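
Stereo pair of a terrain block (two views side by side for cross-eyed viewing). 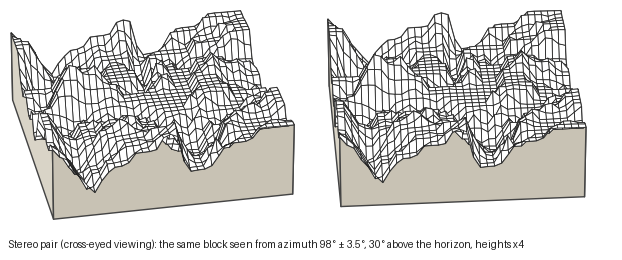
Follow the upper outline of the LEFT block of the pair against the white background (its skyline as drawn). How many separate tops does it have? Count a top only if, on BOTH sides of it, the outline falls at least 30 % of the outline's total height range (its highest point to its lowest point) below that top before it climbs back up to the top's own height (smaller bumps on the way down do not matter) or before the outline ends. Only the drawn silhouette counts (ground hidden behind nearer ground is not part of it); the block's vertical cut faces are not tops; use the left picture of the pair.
2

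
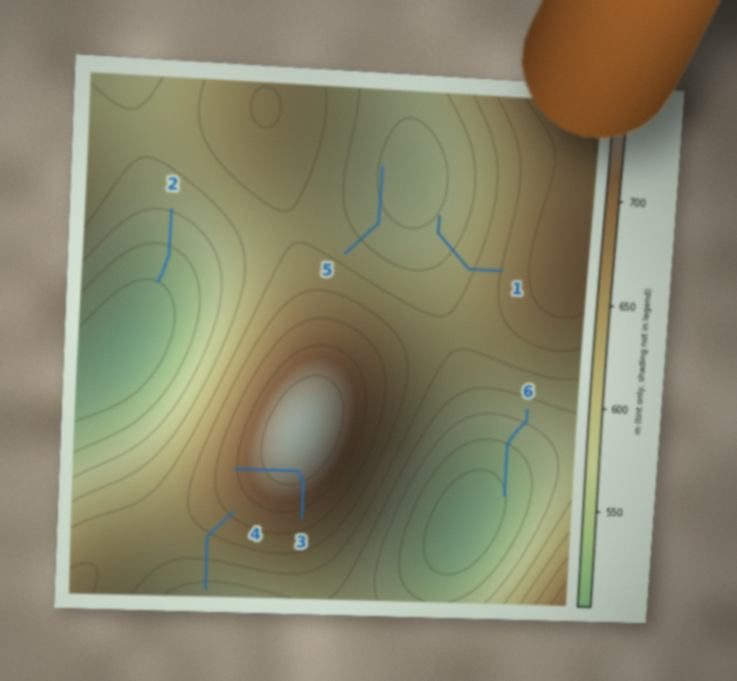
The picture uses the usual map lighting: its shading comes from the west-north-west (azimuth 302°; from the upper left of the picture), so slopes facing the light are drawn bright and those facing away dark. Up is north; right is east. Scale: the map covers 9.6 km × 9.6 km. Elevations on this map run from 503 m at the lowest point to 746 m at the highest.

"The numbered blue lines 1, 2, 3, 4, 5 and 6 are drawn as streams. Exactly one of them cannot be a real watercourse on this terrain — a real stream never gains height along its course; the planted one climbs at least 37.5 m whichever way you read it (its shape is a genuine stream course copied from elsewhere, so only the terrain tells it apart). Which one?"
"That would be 3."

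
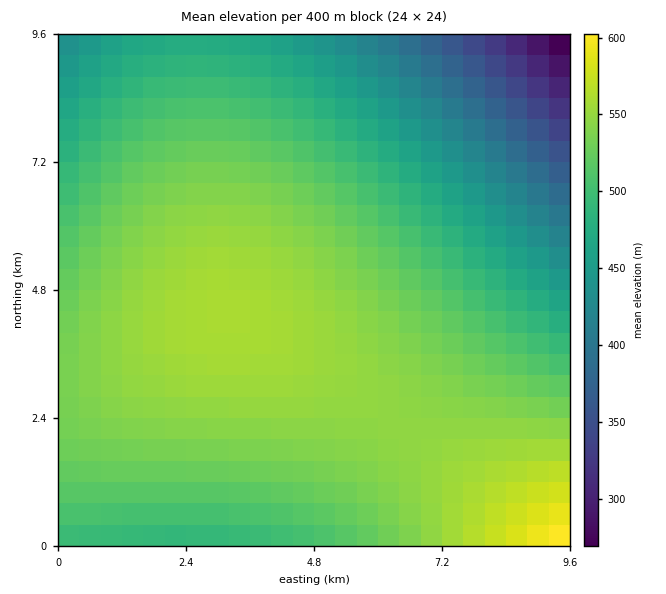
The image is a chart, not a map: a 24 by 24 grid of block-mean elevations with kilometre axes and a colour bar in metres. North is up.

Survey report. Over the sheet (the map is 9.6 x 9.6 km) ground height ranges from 250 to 610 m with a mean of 510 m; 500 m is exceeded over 62.8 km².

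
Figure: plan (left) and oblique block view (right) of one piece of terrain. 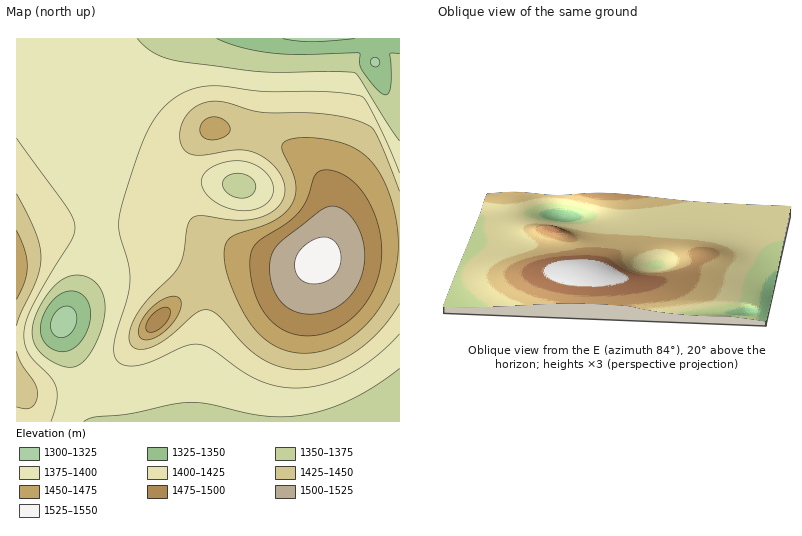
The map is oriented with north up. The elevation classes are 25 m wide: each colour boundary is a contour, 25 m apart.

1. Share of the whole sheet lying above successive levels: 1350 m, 96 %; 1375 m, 87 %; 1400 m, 53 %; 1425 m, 33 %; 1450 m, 19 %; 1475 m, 11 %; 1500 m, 5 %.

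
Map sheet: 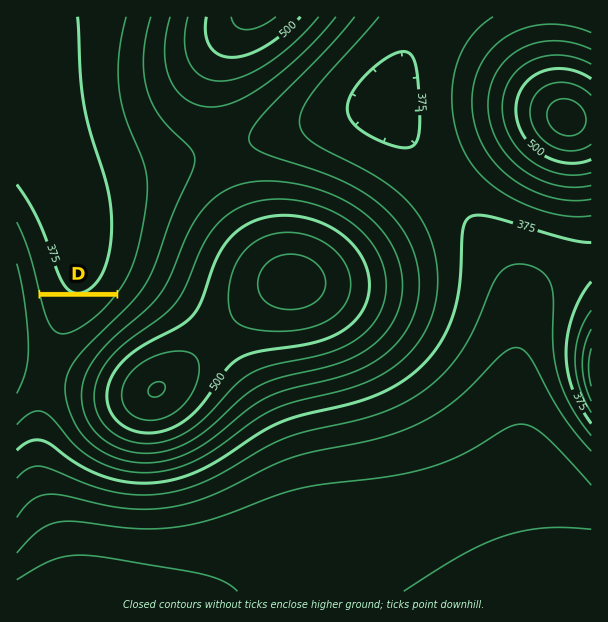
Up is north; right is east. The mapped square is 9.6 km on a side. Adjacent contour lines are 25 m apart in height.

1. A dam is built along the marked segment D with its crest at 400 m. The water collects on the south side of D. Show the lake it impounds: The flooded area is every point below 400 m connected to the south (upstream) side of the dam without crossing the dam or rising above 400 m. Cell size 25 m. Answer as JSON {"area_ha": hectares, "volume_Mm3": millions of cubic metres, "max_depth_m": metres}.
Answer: {"area_ha": 50.2, "volume_Mm3": 4.81, "max_depth_m": 23}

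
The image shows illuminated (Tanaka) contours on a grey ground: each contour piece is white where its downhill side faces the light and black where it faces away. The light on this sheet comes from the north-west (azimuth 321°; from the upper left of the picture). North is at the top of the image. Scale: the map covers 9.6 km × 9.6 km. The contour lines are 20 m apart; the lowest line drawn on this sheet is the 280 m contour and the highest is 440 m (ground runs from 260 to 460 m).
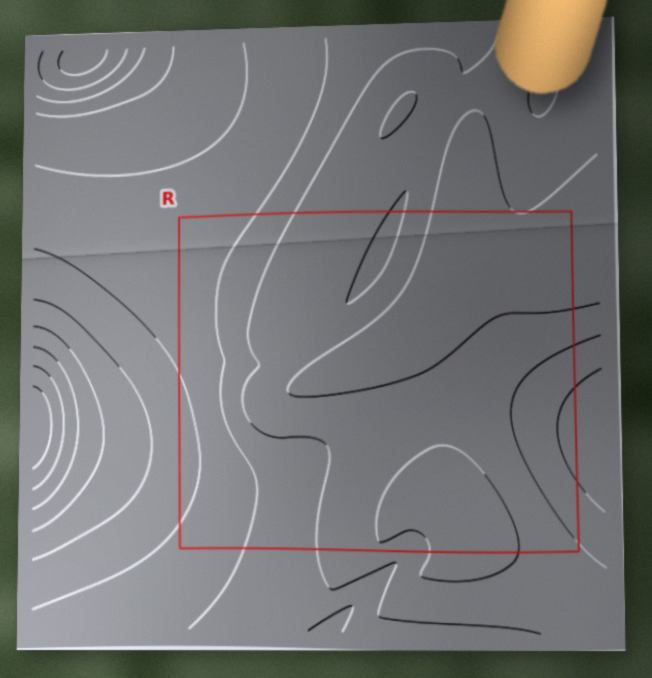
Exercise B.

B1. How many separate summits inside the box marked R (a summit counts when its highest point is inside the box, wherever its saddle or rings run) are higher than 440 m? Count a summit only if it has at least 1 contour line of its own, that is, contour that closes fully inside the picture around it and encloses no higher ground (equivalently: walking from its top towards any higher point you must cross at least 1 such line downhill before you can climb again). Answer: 1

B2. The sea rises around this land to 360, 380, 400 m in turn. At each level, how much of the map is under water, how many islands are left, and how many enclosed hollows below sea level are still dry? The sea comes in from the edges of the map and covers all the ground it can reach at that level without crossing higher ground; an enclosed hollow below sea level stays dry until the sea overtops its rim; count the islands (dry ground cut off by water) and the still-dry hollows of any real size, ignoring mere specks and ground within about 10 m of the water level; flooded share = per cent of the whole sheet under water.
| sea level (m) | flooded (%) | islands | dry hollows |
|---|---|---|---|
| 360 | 9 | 0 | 0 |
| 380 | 21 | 0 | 0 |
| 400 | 40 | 0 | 0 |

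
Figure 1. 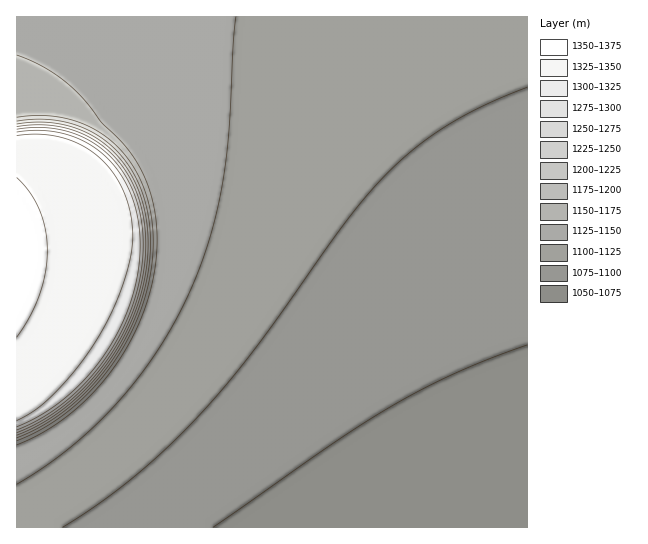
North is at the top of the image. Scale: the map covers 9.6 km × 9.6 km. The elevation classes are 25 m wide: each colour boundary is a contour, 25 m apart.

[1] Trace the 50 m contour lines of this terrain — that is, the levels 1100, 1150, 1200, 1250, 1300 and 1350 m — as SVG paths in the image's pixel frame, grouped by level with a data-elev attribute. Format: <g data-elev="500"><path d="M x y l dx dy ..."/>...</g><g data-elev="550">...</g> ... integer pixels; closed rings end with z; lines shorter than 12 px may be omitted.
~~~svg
<g data-elev="1100"><path d="M62 527l37-24 36-27 35-31 33-34 27-30 27-35 96-133 21-26 21-22 28-23 30-20 34-18 40-17"/></g><g data-elev="1150"><path d="M17 445l29-14 25-18 23-22 22-26 17-30 14-32 8-33 2-31-2-26-5-23-9-20-12-19-27-28-17-22-16-17-24-16-28-13"/></g><g data-elev="1200"><path d="M17 438l26-13 26-17 23-22 20-25 16-27 12-29 8-31 3-31-3-28-7-26-12-23-16-19-20-15-24-9-26-4-26 2"/></g><g data-elev="1250"><path d="M17 433l25-12 25-18 22-21 20-24 16-28 11-28 7-29 3-28-3-28-7-26-11-22-16-18-19-13-23-10-24-3-26 2"/></g><g data-elev="1300"><path d="M17 427l23-12 23-16 23-21 19-24 16-27 10-27 7-28 2-27-2-26-7-24-12-22-15-18-19-13-20-8-23-4-25 2"/></g><g data-elev="1350"><path d="M17 337l13-20 10-23 6-23 1-21-2-21-6-19-9-17-13-15"/></g>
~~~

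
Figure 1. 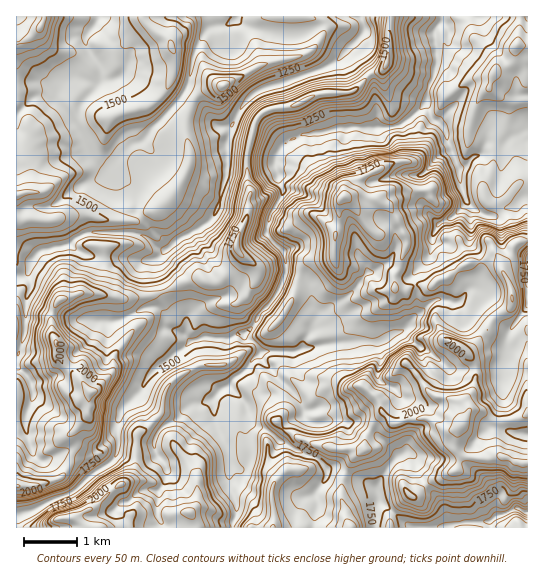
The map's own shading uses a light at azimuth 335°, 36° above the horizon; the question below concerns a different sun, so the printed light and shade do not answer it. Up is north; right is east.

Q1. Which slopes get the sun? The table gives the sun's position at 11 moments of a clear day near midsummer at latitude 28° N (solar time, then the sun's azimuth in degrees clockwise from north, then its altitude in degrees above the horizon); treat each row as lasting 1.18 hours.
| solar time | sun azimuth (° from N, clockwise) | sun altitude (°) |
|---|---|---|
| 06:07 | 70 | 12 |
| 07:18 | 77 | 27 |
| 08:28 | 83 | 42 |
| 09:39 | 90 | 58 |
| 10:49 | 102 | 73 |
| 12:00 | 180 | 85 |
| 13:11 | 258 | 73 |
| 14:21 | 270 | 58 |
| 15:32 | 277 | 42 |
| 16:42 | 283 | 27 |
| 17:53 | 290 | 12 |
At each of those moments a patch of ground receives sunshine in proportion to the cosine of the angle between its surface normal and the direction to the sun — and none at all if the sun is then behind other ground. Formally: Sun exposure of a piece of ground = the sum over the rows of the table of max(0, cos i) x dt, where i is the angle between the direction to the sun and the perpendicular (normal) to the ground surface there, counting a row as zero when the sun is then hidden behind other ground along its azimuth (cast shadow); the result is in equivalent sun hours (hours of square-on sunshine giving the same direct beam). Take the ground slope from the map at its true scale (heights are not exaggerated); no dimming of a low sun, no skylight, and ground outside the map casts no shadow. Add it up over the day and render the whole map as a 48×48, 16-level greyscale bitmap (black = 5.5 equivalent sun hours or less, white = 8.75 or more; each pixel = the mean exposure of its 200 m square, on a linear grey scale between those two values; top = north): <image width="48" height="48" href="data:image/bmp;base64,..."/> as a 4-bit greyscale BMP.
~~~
<image width="48" height="48" href="data:image/bmp;base64,Qk32BAAAAAAAAHYAAAAoAAAAMAAAADAAAAABAAQAAAAAAIAEAAATCwAAEwsAABAAAAAAAAAAAAAAABEREQAiIiIAMzMzAERERABVVVUAZmZmAHd3dwCIiIgAmZmZAKqqqgC7u7sAzMzMAN3d3QDu7u4A////ALhWne3O7d3e3Ll33N3u7d2bu7mLzLuq28swKMzN7czt28mIy93u3NybyUE4mZqWVABUADvKq8vd3Kiqus3u3Ny7uWqnV4qpNBAABAS7ibve7JnKqc3d7e3LuM62RVSJVMu6UmAnqrzt25rKqtu8zN3LuczLdnZBAMzN6DVCm93d7JvLjM7crNmaq8zLzbQQeLzd7bdmndzO/azMnNyIdop3m83JnczL3czczbunfbre683cq5hmnM3sqrpmve7tzd3d3KaGbandzN3duXiqicrMpneMzL3e7s3d3bZ2K8mrze7tyJ2auqysqVWt3rzdy73dy8ZoV4ut3e7tudyt3cur3t3e3tvMzazbm9hZmHq93d7u3d293buq7t3c3uqqrLm4rdgmmXir3d3t7e7e23edzNy8u9u8u5q53dyDm5a4vczO7e3u3ZfHeszN3Mu9y5qYvsu3e8qKl2WKzd7u7thla7zO7ty9zKuZ3Mu6rNy7u7qYrO7u7d2WZ8eqy6vN3KuKu5u8nNzM3u3Lqqve7u7sojOIqMzd7Wl7iLzeyc3dzdy5iLzN3e7t3Giap63N7keLad3d7L3cyph3i73u7u7dzMeJi8zd3leLm93Mzczd3cuGV9ze7u3LmaqN7uzcrFiLVoqqq93d3cqoMm3O7d3cl3ic7u3Ml5p5uWit3M3Mu73sYRrd3L26y6mKve3aptyYzLvMqs3cqrvdtALN2nm93d3Jvd3Ztu3K25vcrLqt3u7d2AC8poqrvc3M3d26x93azN7tzcyrzN3K2iCqh7zKvc3LzM3O1t3svN3cy7upm7ubpgKMqruonLrL2qze1cy7vM3czMq6qKmoUSN8mqmay8mpzZrY2Jh2eJmZmbuJmHeHIAeqi7h83MqEvEVCOMu7uoeIirq4mIZaIBu4jce+7byXVYM4hO7t7u7u7t3LmHdrUAeqqrrd3ayDRpm97JmKzd3v/u7cumZrowBVmLzd7LyLhVne7tzJnN3u7u7ty2ZqhTR5qLzd7N3bVUzu7u7uqd3u7u7uzIVZRodndYzcuYd5Vm3u7u/u3d7u7u7uzKZqapuqdDRqqFRVeY7u7+7t7u7u7u7t26dpapvMyWVBN5lmmL7u7+7t3u3O7u7t2qh5WLrNzsqEEkaZmc3u7u7t3uy83e7u26h4h6rNzN3cupupm97u7u7t7tzJq83u3Ll2pmV5q8vLmazJu93u7u7u7t3smHrN25mEphAEiZmqd4m63N3u7d7u7u7u7teLyVSGB6qDEBJ5fLqprM3M3N3u7u7u7u1oqmIoYiRqhmZWfMuHy7y97u7u7u7u7u7Gi7tRWblTVnmji7uXy8zd3d3e7u7u7u7nariqMTepiJiIZ6uny9zd3svM3e7e7d3Yarqq24Qki7qGmKu6u9zO3aq83dze3d3Zet3d3d3bibqnequ7y93M3dub3dzu3M3re93e7u7tyaqoaqvLy97c3u2pzd3u3N7ti97v7u7u7LqIepu73e7dzuzIvN7t3e7brN7u3d3d7d2pi5mrzu7czQ=="/>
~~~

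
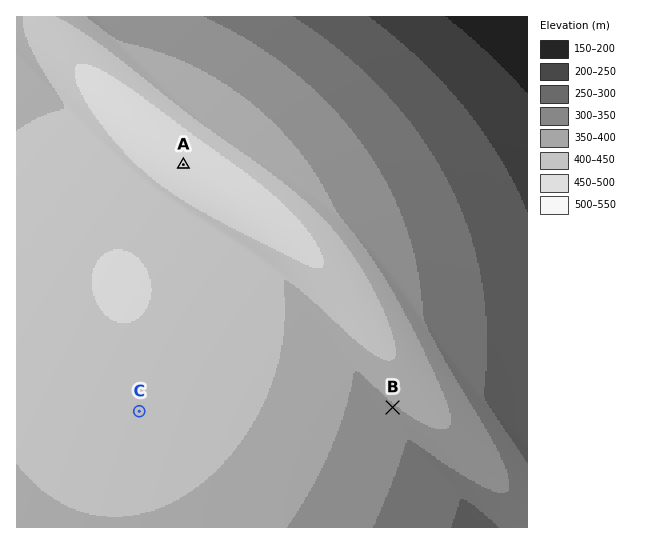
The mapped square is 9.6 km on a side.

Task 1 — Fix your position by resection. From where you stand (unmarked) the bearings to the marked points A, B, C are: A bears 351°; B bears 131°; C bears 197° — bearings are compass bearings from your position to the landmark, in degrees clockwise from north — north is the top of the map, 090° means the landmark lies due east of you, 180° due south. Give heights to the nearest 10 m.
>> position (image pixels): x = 194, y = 234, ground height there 490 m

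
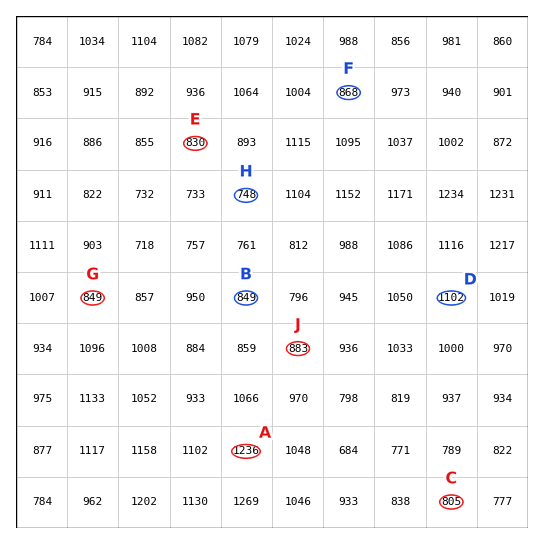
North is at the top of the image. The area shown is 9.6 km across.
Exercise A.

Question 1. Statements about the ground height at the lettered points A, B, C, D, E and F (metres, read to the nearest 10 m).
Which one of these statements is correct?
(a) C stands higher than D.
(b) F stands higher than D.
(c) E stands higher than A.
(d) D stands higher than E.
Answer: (d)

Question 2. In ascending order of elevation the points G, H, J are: H G J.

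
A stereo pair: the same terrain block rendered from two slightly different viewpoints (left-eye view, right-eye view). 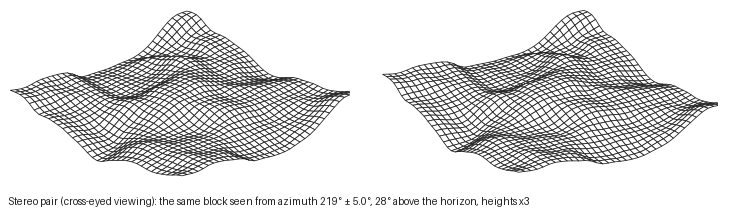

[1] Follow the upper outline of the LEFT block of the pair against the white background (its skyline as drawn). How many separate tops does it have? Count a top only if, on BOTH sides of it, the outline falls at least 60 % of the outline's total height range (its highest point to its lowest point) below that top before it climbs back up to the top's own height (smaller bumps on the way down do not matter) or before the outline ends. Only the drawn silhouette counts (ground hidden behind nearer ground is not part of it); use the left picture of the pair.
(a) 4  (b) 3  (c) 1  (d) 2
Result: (c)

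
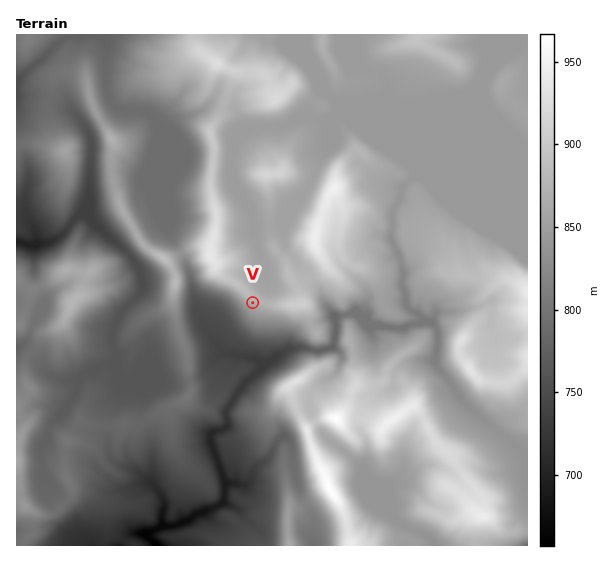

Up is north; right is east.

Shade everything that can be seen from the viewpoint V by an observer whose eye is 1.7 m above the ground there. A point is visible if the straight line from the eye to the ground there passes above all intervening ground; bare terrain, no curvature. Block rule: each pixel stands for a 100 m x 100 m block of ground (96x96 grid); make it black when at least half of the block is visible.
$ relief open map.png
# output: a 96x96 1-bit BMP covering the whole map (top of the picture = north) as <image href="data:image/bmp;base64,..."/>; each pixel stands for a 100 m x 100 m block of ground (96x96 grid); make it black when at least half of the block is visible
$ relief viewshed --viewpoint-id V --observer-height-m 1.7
<image width="96" height="96" href="data:image/bmp;base64,Qk2+BAAAAAAAAD4AAAAoAAAAYAAAAGAAAAABAAEAAAAAAIAEAAATCwAAEwsAAAIAAAAAAAAA////AAAAAAAMAAYAB//wAAAAAAAcAAAEH//wAAAAAAAcAAAD///gAAAAAAAAAAAAPn/gAAAAAAAAAAAABHfgAAAAAAAGAAAAB//gAAAAAAAfgACAA5/gAAAAAAB4gP8AAx/wAAAAAABwGf4AAH/wAAAAAADwP/wABvBgAAAAAADwPxgADoBgAAAAAADwPwAAHgAAAAAAAADwfwgAPAAAAAAAAADgfjgAfAAAAAAAAADg/HAA/AAAAAAAAADgfMAB+AAAAAAAAADgeZAD+QAAAAAAAADgc5MD8YAAAAAAAADwP5MH4YAAAAAAAADwf5MHw4AAAAAAAAD4/5sHwwAAAAAAAAB9/58PgQAAAAAAAAB/v/+PAAAAABgAAAB/H/+IAwAAAAwAAAD/H//4B04AGAcAAAD/n//4ff4AHAGAAAD////8/v8ADADgAAD/7/8f//8ABgDgAAA/5/4D//+ABgDgAAA/9/4A///ABgBgAgA///wA///wBwAABgB///gA/8/8AwgADAB4//gA///+B5wAGABg//AA////h/wAOABA/+AA////5wYAOAAA38AA//4/8gMAAAAAn8AA//gHAAGAAAAAv4AB//gAAAAAAAAAP4AB//ADAgAAAAAAfwAD/+AHAAAAAAAA/wAD/8AHgAAAAAAAfgAD/8gCAAAAAAAAfgAD/wwAAAAAAAAAPgAD/BwwAAAAAAAAPwAH+B3gAAAAAAAAPwAH4BhwAAAAAAAAH4AHwAAAAAAAAAAAD4AHgAAAAAAAAAAADwADAAAAAAAAAAAABAADDgAAAAAAAAAAAAADDgAAAAAAAAAAAAAGBAAAAAAAAAAAAAAEBAAAAAAAAAAAAAAIAAAAAAAAAAAAAAAAAAAAAAAAAAAAAAAAAAAAAAAAAAAAAAAAAAAAAAAAAAAAAAAAAAAAAAAAAAAAAAAAAAAAAAAAAAAAAAAAAAAAAAAAAAAAAAAAAAAAAAAAAAAAAAAAAAAAAAAAAAAAAAAAAAAAAAAAAAAAAAAAAAAAAAAAAAAAAAAAAAAAAAAAAAAAAAAAAAAAAAAAAAAAAAAAAAAAAAAAAAAAAAAAAAAAAAAAAAAAAAAAAAAAAAAAAAAAAAAAAAAAAAAAAAAAAAAAAAAAAAAAAAAAAAAAAAAAAAAAAAAAAAAAAAAAAAAAAAAAAAAAAAAAAAAAAAAAAAAAAAAAAAAAAAAAAAAAAAAAAAAAAAAAAAAAAAAAAAAAAAAAAAAAAAAAAAAAAAAAAAAAAAAAAAAAAAAAAAAAAAAAAAAAAAAAAAAAAAAAAAAAAAAAAAAAAAAAAAAAAAAAAAAAAAAAAAAAAAAAAAAAAAAAAAAAAAAAAAAAAAAAAAAAAAAAAAAAAAAAAAAAAAAAAAAAAAAAAAAAAAAAAAAAAAAAAAAAAAAAAAAAAAAAAAAAAAAAAAAAAAAAAAAAAAAAAAAAAAAAAAAAAAAAAAAAAAAAAAAAAAAAAAAAAAAAAAAAAAAAAAAAAAAAAAAAAAAAAAAAAAAAAAAAAAAAAAAAAAAAAAAAAAA="/>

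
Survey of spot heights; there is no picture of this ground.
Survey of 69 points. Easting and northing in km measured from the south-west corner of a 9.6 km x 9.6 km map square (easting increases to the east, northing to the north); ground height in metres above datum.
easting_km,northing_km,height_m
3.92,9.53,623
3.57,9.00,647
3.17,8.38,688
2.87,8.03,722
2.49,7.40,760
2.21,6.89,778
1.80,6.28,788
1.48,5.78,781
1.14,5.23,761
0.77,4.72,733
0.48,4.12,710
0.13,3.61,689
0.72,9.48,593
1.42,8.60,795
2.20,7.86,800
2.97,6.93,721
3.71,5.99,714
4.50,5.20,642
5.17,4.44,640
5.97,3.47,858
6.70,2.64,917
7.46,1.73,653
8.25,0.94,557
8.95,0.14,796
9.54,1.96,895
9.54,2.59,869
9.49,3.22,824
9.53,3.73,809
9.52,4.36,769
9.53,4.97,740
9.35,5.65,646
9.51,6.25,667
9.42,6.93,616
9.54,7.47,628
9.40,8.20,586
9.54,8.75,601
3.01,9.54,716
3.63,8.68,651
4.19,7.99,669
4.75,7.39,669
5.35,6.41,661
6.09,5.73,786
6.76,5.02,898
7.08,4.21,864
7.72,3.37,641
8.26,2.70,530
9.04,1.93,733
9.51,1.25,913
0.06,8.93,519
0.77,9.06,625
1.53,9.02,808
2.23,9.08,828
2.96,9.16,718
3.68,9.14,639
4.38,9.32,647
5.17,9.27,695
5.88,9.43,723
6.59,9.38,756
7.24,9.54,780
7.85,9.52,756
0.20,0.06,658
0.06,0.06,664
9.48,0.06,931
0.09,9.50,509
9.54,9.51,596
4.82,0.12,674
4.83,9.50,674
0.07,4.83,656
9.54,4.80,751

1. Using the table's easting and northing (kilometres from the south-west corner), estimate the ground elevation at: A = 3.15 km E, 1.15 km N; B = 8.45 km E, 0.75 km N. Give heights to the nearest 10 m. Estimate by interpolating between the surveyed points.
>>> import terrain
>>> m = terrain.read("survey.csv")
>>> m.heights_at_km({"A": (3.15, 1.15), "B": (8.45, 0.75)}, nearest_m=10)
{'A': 780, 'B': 610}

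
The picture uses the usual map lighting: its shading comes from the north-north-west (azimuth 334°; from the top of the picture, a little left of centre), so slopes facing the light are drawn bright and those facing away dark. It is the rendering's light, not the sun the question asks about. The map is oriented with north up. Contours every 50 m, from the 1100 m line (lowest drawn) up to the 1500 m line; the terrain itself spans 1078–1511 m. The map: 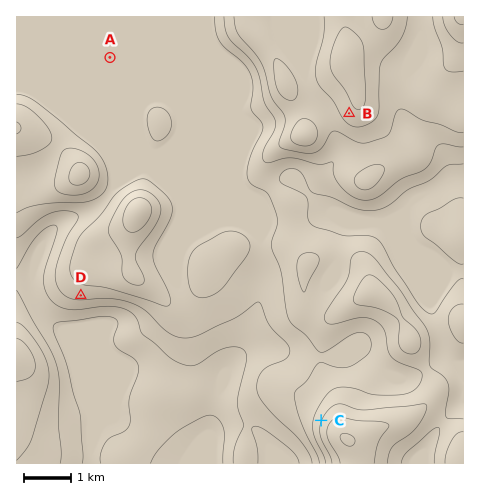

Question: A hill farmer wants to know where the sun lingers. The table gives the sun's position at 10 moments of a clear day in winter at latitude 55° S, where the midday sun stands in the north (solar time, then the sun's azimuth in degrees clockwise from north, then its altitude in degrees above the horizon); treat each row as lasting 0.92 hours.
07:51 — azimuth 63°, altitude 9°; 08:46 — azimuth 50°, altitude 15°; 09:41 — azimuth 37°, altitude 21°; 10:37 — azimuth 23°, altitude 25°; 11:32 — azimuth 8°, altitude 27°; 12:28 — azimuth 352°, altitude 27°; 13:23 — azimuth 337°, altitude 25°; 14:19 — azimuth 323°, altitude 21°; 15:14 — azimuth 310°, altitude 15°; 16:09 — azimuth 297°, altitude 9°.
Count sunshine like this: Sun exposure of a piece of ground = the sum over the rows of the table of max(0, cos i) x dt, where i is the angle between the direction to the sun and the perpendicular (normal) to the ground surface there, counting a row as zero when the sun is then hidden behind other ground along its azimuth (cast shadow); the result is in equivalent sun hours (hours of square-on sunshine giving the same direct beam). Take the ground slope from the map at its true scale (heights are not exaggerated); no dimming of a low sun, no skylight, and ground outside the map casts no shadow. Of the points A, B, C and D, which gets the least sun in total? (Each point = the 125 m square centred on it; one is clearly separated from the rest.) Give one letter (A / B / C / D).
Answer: D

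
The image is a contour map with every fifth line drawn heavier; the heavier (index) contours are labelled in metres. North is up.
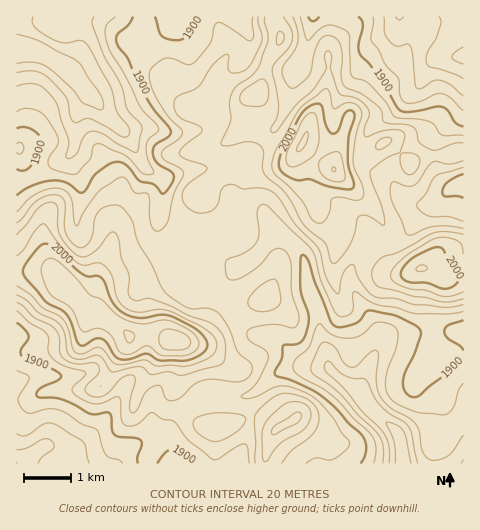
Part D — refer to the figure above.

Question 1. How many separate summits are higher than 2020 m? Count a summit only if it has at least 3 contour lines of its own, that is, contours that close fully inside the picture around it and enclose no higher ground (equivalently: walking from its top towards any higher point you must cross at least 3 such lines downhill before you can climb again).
2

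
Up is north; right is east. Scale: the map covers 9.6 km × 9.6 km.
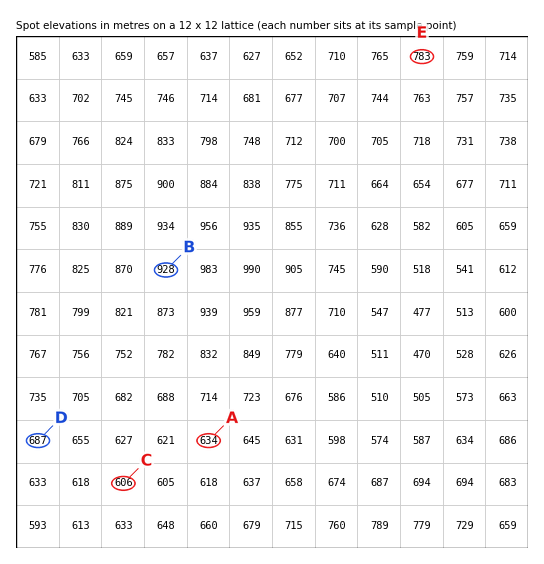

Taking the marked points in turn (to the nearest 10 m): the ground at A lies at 630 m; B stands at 930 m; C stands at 610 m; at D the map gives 690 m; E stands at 780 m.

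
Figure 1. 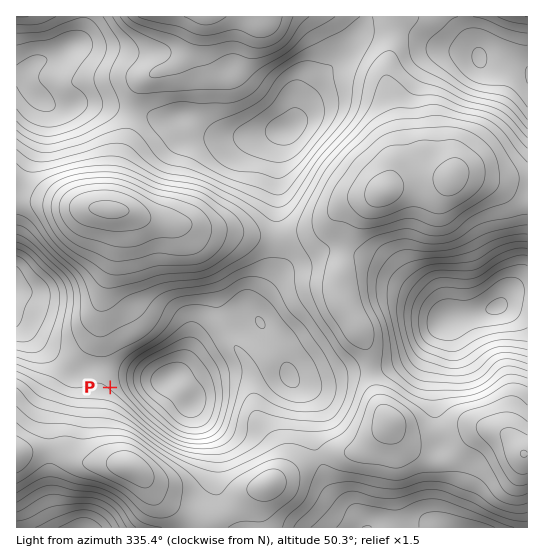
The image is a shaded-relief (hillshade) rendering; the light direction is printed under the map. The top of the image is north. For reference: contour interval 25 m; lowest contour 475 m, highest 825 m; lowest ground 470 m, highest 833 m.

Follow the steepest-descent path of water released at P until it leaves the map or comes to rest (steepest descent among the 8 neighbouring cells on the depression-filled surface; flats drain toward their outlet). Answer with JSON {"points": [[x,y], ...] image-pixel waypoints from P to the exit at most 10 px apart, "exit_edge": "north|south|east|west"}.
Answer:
{"points": [[110, 387], [111, 378], [101, 369], [90, 369], [79, 371], [69, 370], [58, 359], [47, 349], [37, 338], [26, 327], [17, 318]], "exit_edge": "west"}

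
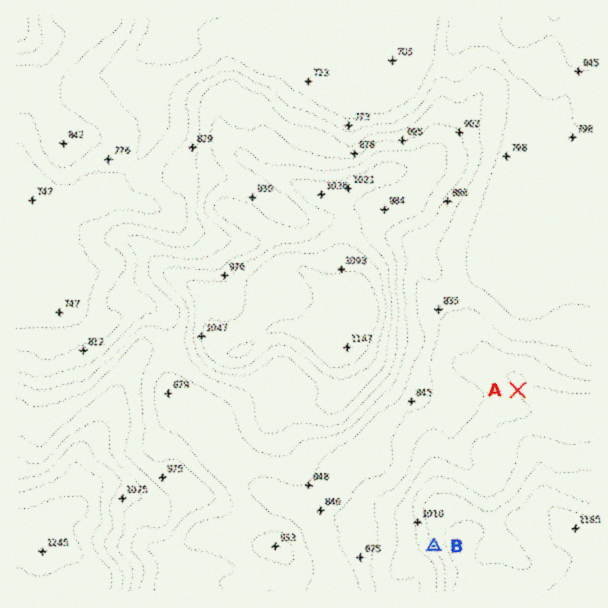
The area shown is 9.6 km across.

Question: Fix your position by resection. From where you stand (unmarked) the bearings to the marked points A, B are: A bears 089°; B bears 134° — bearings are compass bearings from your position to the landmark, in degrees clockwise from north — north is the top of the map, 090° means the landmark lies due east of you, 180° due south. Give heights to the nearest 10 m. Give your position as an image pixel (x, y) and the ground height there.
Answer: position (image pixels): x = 277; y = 394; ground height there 970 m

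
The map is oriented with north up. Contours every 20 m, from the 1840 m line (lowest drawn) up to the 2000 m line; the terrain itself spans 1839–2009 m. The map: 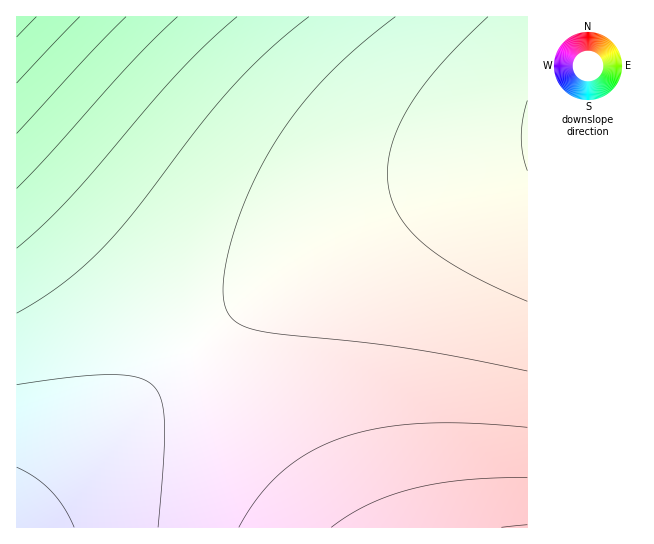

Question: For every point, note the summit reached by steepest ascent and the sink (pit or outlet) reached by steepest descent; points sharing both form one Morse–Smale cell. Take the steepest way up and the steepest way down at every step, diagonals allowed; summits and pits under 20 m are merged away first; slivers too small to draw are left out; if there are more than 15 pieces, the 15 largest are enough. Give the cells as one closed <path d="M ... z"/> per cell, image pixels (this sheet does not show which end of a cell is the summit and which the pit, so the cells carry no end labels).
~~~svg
<path d="M527 16l-510 0-1 157 119 118 56 61 40-36 40-32 58-40 29-17 36-19 44-19 90-28z"/><path d="M527 161l-89 28-44 19-36 19-29 17-58 40-40 32-40 37 68 77 76 98 193-1z"/><path d="M17 173l0 350 134-135 40-35-56-62z"/><path d="M191 353l-2 0-38 35-129 128-6 7 0 4 318 1-63-83z"/>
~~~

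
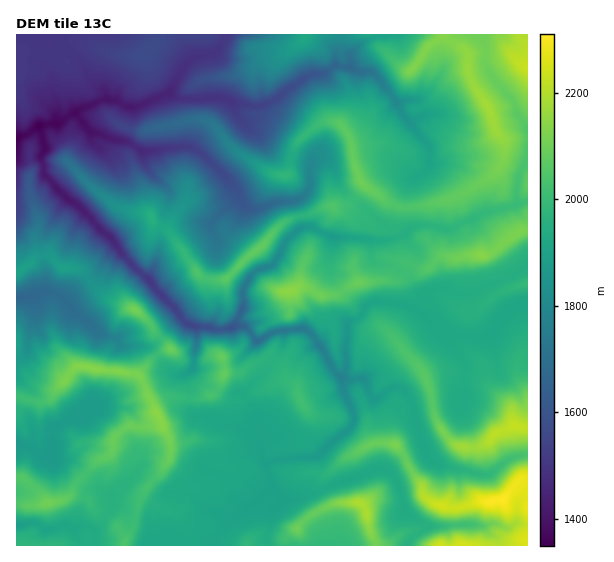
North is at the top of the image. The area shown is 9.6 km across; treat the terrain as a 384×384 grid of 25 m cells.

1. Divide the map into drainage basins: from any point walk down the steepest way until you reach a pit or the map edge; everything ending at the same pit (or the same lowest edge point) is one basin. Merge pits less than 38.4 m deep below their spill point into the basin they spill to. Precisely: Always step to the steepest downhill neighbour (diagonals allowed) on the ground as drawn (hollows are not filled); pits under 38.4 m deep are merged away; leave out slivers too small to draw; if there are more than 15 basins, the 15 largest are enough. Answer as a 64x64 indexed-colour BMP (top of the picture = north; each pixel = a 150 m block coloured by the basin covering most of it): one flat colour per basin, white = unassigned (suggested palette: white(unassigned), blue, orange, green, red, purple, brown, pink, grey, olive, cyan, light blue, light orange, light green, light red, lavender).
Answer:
<image width="64" height="64" href="data:image/bmp;base64,Qk12CAAAAAAAAHYAAAAoAAAAQAAAAEAAAAABAAQAAAAAAAAIAAATCwAAEwsAABAAAAAAAAAA////ALR3HwAOf/8ALKAsACgn1gC9Z5QAS1aMAMJ34wB/f38AIr28AM++FwDox64AeLv/AIrfmACWmP8A1bDFAEREREREREQRERERERERERERERERERERERERERERERERRERERERERBERERERERERERERERERERERERERERERERFEREREREREQREREREREREREREREREREREREREREREREURERERERERBERERERERERERERERERERERERERERERERREREREREREERERERERERERERERERERERERERERERERERETREREREQRERERERERERERERERERERERERERERERERETMzREREREERERERERERERERERERERERERERERERERETMzNERERERBERERERERERERERERERERERERERERERETMzMzREREREERERERERERERERERERERERERERERERETMzMzM0RERERBERERERERERERERERERERERERERERERMzMzMzNEREREQREREREREREREREREREREREREREREREzMzMzMzNERERBERERERERERERERERERERERERERERETMzMzMzM0REREERERERERERERERERERERERERERERERMzMzMzMzREREQREREREREREREREREREREREREREREREzMzMzMzM0RERBERERERERERERERERERERERERERERETMzMzMzMzMzMxERERERERERERERERERERERERERERERMzMzMzMzMzMzEREREREREREREREREREREREREREREREzMzMzMzMzMzERERERERERERERERERERERERERERERETERMzMzMzMzMRERERERERERERERERERERERERERERERERETMzMzMzMRERERERERERERERERERERERERERERERERIiIzMzMzMxERERERERERERERERERERERERERERERERIiIiMzMzMxEREREREREREREREREREREREREREREREREiIiIiIiIiIREREREREREREREREREREREREREREREREiIiIiIiIiIiERERERERERERERERERERERERERERERESIiIiIiIiIiIiERERERERERERERERERERERERERERERIiIiIiIiIiIiIREREREREREREREREREREREREREREREiIiIiIiIiIiIRERERERERERERERERERERERERERERESIiIiIiIiIiIRERERERERERERERERERERERERERERERIiIiIiIiIiIREREREREREREREREREREREREREREREREiIiIiIiIiIRERERERERERERERERERERERERERERERESIiIiIiIhERERERERERERERERERERERERERERERERERIiIiIiIhEREREREREREREREREREREREREREREREREREiIiIiIhERERERERERERERERERERERERERERERERERESIiIiIhEREREREREREREREREREREREREREREREREREREiIiIhERERERERERERERERERERERERERERERERERERERIiERERERERERERERERERERERERERERERERERERERERERERERERERERERERERERERERERERERERERERERERERERERERERERERERERERERERERERERERERERERERERERERERERERERERERERERERERERERERERERERERERERERERERERERERERERERERERERERERERERERERERERERERERERERERERERERERERERERERERERERERERERERERERERERERERERERERERERERERERERERERERERERERERERERERERERERERERERERERERERERERERERERERERERERERERERERERERERERERERERERERERERERERERERERERERERERERERERERERERERERERERERERERERERERERERERERERERERERERERERERERERERERERERERERERERERERERERERERERERERERERERERERERERERERERERERERERERERERERERERERERERERERERERERERERERERERERERERERERERERERERERERERERERERERERERERERERERERERERERERERERERERERERERERERERERERERERERERERERERERERERERERERERERERERERERERERERERERERERERERERERERERERERERERERERERERERERERERERERERERERERERERERERERERERERERERERERERERERERERERERERERERERERERERERERERERERERERERERERERERERERERERERERERERERERERERERERERERERERERERERERERERERERERERERERERERERERERERERERERERERERERERERERERERERERERERERERERERERERERERERERERERERERERERERERERERERERERERERERERERERERERERERERERERERERERERERERERERERERERERERERERERERERERERERERERERERERERERERERERERERERERERERERERERERERERERERERERERERERERERERERERERERERERERERERERERERERERERERERERERERERERERERERERERERERERERERERERERERERERERERERERERERERERERERERERERERERERERERERERERERERERERERERERERERERERERERERERERERERER"/>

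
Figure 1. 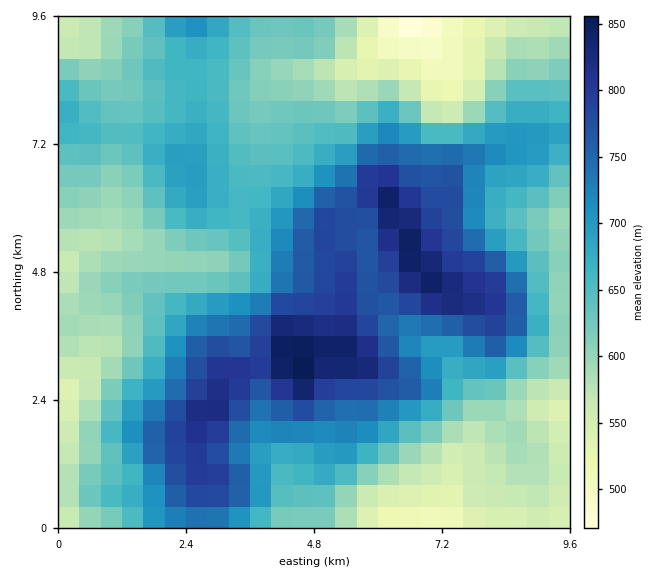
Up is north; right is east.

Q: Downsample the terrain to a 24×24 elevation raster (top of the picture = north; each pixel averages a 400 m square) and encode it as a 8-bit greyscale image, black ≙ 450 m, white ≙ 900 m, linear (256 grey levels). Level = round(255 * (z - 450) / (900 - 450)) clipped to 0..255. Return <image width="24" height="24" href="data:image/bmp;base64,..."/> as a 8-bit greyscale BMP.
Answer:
<image width="24" height="24" href="data:image/bmp;base64,Qk12BgAAAAAAADYEAAAoAAAAGAAAABgAAAABAAgAAAAAAEACAAATCwAAEwsAAAABAAAAAAAAAAAAAAEBAQACAgIAAwMDAAQEBAAFBQUABgYGAAcHBwAICAgACQkJAAoKCgALCwsADAwMAA0NDQAODg4ADw8PABAQEAAREREAEhISABMTEwAUFBQAFRUVABYWFgAXFxcAGBgYABkZGQAaGhoAGxsbABwcHAAdHR0AHh4eAB8fHwAgICAAISEhACIiIgAjIyMAJCQkACUlJQAmJiYAJycnACgoKAApKSkAKioqACsrKwAsLCwALS0tAC4uLgAvLy8AMDAwADExMQAyMjIAMzMzADQ0NAA1NTUANjY2ADc3NwA4ODgAOTk5ADo6OgA7OzsAPDw8AD09PQA+Pj4APz8/AEBAQABBQUEAQkJCAENDQwBEREQARUVFAEZGRgBHR0cASEhIAElJSQBKSkoAS0tLAExMTABNTU0ATk5OAE9PTwBQUFAAUVFRAFJSUgBTU1MAVFRUAFVVVQBWVlYAV1dXAFhYWABZWVkAWlpaAFtbWwBcXFwAXV1dAF5eXgBfX18AYGBgAGFhYQBiYmIAY2NjAGRkZABlZWUAZmZmAGdnZwBoaGgAaWlpAGpqagBra2sAbGxsAG1tbQBubm4Ab29vAHBwcABxcXEAcnJyAHNzcwB0dHQAdXV1AHZ2dgB3d3cAeHh4AHl5eQB6enoAe3t7AHx8fAB9fX0Afn5+AH9/fwCAgIAAgYGBAIKCggCDg4MAhISEAIWFhQCGhoYAh4eHAIiIiACJiYkAioqKAIuLiwCMjIwAjY2NAI6OjgCPj48AkJCQAJGRkQCSkpIAk5OTAJSUlACVlZUAlpaWAJeXlwCYmJgAmZmZAJqamgCbm5sAnJycAJ2dnQCenp4An5+fAKCgoAChoaEAoqKiAKOjowCkpKQApaWlAKampgCnp6cAqKioAKmpqQCqqqoAq6urAKysrACtra0Arq6uAK+vrwCwsLAAsbGxALKysgCzs7MAtLS0ALW1tQC2trYAt7e3ALi4uAC5ubkAurq6ALu7uwC8vLwAvb29AL6+vgC/v78AwMDAAMHBwQDCwsIAw8PDAMTExADFxcUAxsbGAMfHxwDIyMgAycnJAMrKygDLy8sAzMzMAM3NzQDOzs4Az8/PANDQ0ADR0dEA0tLSANPT0wDU1NQA1dXVANbW1gDX19cA2NjYANnZ2QDa2toA29vbANzc3ADd3d0A3t7eAN/f3wDg4OAA4eHhAOLi4gDj4+MA5OTkAOXl5QDm5uYA5+fnAOjo6ADp6ekA6urqAOvr6wDs7OwA7e3tAO7u7gDv7+8A8PDwAPHx8QDy8vIA8/PzAPT09AD19fUA9vb2APf39wD4+PgA+fn5APr6+gD7+/sA/Pz8AP39/QD+/v4A////AEBVYHSQnqWjkXdhX19MMyYkICMzNjc8N0pmdX+Tr7y8rY9vbWxVPjUzMC4+QEJEPEphbniauMXEro51eYFzW0xDPTQ+Q0pKQENVa4msv8a7oIqAgouOe2dUSTs+R09KPj5WdpWtwc3EqJebmpecloRtX01FTFBGOjZMaomgutLTuqSvu6ump52OgGVTU0s8MzNDX3uNqMPPxrPJ28O+vraxnnlpZ1NGPz9BUGV+nrjJysbf5tna1sGtln6EiW5aUUtGSFdyk7C5tcLh4t7ez7OZjIygr5dwWE9OTVhshJyjqLzY1dDSvqqgp6+5wa98WU1SVV1qd4KMk5+8v8PHt7S9z9TQyLB4VkVTW2BiY2NmbICjs73FtrzT39XLxaZyV0FMUlRVVVZYYn2fsrzAtcPf2MXAsI5tW0lHSU9VXmVob3+Ysb+6tc7gyb2ni3ZkV1JQT1NhdX55dnyPqr66uNnVwLmYfG1gU1tYU1hrgol+dniDla22x9/Iu7uZfndtXWFhWV90iYt+dXN2f5Kkxsu4tbaah4V/amttZWx+i4p9cW5uc36Kqa6opqihl5CMfHp3cXJ6gIR6amdpbXJzipmMdXWCjY+OiH1yaWlvdnx3ZWJkZmVebH1mQz1TcH5+enRnYWNtd3p0ZFxaV1FGS1RDKyY5Wm5ubGBYW2VyeXl1Z1tVT0Y2LjMrICAtSFlYXkRFU2FqeIB6bGFgYl1GKx0ZGCAtQU5MUT5FUltwi5OEcGZlZmJPMxgMEh8pND5BRQ=="/>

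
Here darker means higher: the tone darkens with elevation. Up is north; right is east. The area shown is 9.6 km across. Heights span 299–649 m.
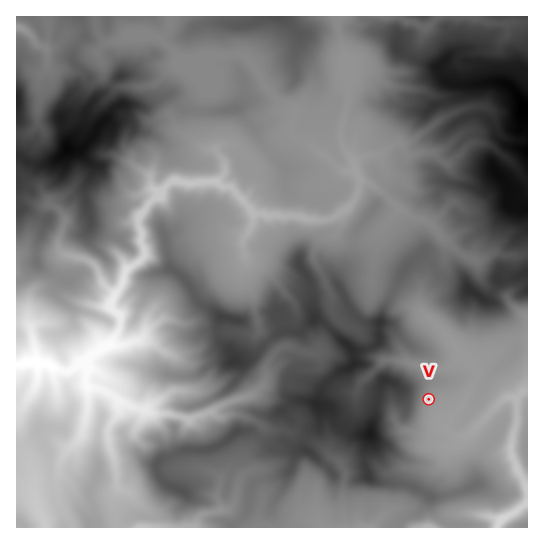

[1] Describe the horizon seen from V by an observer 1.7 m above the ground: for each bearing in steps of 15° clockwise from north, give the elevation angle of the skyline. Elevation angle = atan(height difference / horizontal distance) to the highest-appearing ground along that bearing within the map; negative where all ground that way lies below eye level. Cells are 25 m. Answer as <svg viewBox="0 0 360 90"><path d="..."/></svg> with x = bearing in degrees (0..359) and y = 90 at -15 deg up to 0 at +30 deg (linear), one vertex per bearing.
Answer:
<svg viewBox="0 0 360 90"><path d="M0 54l15 1 15-2 15 4 15 3 15 1 15 0 15 0 15-1 15 0 15-3 15 0 15-1 15 0 15-3 15-5 15-7 15-5 15-2 15-1 15 2 15 5 15 6 15 4"/></svg>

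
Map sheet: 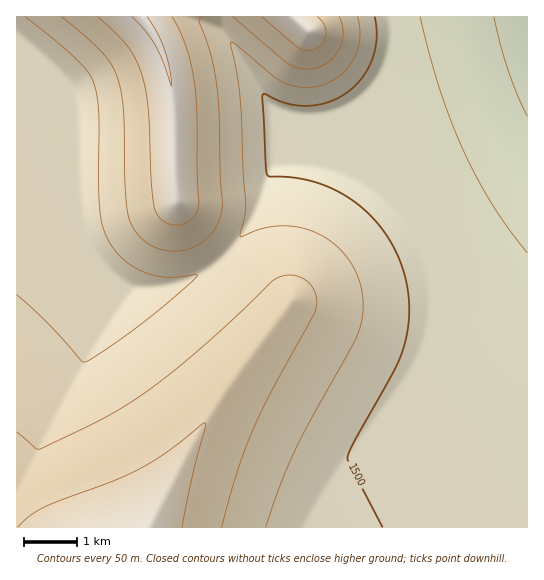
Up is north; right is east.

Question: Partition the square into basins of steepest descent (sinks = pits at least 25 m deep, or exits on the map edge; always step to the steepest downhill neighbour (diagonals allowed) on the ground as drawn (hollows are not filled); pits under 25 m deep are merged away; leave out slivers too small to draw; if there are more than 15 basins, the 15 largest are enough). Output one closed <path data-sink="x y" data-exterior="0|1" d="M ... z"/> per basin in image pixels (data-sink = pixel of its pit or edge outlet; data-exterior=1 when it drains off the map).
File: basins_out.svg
<path data-sink="527 17" data-exterior="1" d="M527 16l-386 1 20 32 10 30 4 35 0 59 2 28 20 26 86 86-55 74-25 39-40 73-13 29 378-1z"/><path data-sink="69 85" data-exterior="0" d="M141 16l-125 1 1 511 132 0 28-57 32-56 74-101-86-87-20-26-2-28 0-59-4-35-10-30z"/>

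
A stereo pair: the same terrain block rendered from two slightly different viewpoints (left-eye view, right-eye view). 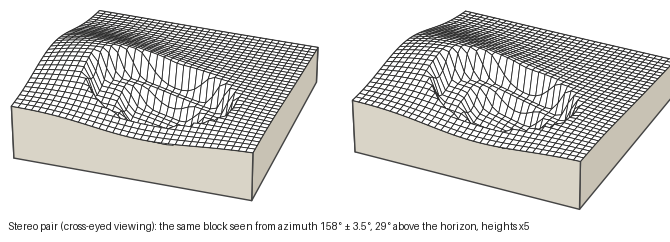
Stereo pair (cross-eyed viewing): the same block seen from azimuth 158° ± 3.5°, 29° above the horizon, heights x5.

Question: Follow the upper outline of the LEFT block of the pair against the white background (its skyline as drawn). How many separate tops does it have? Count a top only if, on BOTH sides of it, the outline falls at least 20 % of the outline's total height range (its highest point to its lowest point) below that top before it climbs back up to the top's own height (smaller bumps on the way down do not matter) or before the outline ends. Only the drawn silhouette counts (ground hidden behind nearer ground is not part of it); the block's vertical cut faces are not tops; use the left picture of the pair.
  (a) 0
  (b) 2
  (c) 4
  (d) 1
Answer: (d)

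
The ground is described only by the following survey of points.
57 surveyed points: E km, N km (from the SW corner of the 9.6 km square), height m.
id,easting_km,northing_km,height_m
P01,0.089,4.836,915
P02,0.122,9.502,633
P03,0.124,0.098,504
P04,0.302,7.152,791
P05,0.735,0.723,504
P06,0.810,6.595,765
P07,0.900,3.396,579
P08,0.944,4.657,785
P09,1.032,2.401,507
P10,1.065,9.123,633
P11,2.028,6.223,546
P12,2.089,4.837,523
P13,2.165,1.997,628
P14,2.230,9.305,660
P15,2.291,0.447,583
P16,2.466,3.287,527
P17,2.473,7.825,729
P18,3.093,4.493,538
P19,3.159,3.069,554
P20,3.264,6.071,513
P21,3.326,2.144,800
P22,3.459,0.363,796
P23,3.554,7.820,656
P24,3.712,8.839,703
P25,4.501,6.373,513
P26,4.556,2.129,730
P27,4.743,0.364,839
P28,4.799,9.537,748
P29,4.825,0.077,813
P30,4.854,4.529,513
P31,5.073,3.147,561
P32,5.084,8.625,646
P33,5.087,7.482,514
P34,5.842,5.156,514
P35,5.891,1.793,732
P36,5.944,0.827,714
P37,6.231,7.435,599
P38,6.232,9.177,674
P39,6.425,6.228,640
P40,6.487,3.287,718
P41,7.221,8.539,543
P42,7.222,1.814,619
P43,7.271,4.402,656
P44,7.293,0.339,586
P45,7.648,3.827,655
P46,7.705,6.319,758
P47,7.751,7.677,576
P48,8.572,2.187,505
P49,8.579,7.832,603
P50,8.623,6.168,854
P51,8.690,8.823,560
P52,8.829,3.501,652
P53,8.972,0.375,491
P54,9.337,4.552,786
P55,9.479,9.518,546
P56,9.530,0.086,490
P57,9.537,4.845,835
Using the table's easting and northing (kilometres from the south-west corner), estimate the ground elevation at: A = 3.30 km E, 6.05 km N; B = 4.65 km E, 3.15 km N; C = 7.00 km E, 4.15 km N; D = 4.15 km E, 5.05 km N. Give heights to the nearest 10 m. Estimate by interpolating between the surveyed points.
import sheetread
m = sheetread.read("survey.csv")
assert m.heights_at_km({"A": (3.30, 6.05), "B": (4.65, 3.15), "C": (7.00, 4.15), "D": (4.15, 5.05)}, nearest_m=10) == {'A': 510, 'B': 520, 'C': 670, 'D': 510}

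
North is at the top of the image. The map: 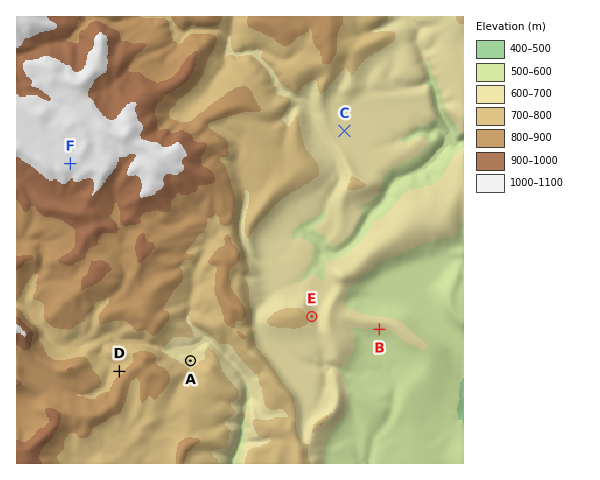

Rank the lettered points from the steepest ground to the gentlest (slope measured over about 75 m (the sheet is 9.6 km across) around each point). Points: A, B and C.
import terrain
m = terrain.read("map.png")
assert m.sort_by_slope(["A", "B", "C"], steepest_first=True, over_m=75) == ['B', 'A', 'C']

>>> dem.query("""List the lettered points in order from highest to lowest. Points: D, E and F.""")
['F', 'D', 'E']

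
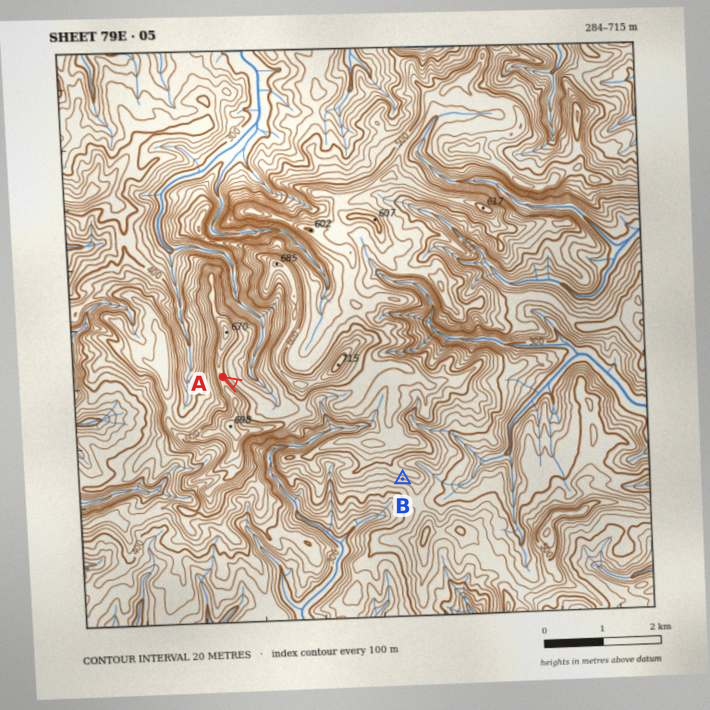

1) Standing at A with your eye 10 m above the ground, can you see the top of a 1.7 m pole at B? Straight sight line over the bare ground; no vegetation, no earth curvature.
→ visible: false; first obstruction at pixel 285 412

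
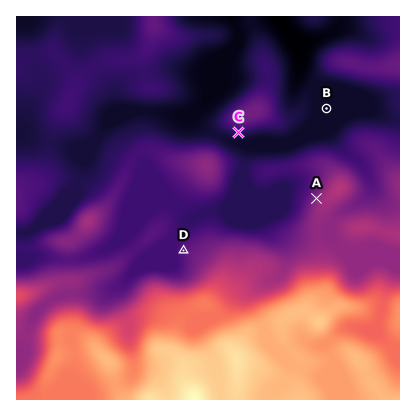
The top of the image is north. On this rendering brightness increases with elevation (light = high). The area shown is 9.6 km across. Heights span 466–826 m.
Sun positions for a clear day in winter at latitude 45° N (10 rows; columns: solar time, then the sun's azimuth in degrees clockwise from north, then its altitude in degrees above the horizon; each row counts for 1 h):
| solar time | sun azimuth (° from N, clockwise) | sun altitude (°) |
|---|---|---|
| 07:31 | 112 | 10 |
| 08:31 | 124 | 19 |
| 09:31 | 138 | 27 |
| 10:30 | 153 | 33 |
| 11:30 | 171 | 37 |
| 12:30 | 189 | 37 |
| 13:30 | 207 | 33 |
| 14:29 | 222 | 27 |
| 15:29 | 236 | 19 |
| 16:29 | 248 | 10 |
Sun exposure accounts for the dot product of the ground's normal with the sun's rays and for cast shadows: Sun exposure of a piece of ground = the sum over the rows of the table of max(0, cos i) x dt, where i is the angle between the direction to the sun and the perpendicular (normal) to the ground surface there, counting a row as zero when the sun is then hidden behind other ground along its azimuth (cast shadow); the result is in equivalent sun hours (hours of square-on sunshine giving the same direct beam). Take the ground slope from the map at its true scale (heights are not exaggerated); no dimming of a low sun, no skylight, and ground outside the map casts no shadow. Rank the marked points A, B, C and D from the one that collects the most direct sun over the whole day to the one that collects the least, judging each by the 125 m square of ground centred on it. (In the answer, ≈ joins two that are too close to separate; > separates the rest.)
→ C > B ≈ D > A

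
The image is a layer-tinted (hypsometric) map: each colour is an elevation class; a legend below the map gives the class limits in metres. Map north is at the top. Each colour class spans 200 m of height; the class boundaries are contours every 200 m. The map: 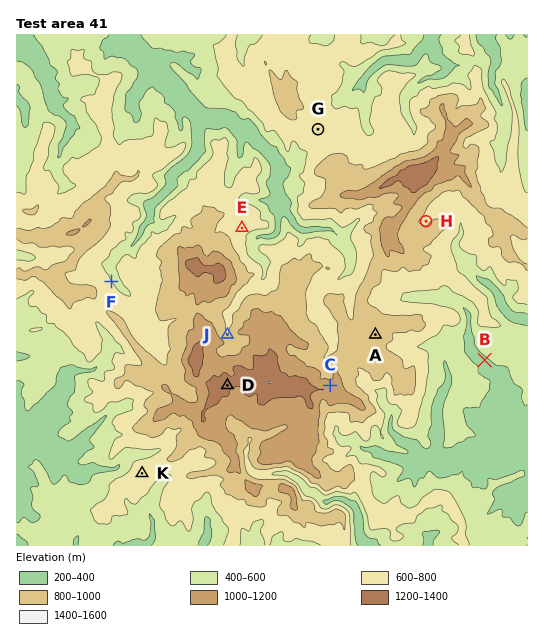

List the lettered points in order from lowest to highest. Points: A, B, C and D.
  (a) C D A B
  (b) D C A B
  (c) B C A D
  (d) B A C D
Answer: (d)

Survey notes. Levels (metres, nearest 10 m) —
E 730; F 600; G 740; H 780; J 800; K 720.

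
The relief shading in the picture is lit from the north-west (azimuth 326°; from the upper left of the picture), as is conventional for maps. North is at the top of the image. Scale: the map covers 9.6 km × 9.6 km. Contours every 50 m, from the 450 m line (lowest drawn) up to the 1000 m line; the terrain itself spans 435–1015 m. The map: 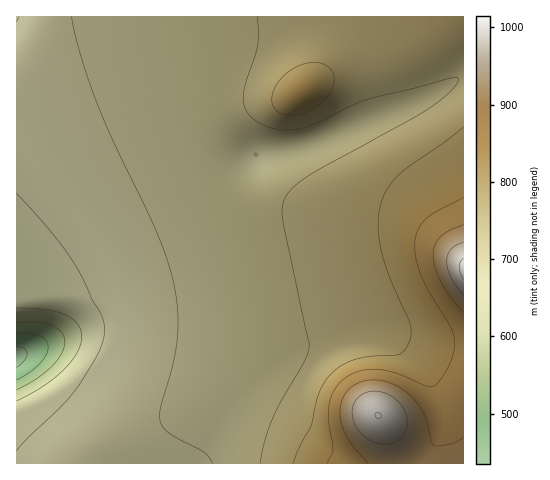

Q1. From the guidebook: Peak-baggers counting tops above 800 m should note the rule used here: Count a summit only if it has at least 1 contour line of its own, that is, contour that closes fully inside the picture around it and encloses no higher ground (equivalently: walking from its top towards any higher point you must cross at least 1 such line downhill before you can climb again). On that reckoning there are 2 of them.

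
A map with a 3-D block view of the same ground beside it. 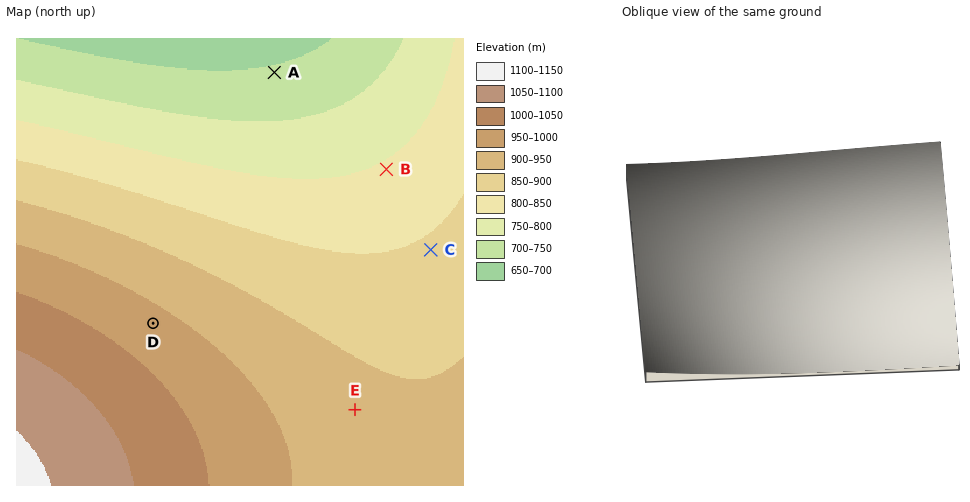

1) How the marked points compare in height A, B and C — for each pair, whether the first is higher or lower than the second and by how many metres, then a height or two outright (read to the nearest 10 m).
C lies higher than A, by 150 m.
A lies lower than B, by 100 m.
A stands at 710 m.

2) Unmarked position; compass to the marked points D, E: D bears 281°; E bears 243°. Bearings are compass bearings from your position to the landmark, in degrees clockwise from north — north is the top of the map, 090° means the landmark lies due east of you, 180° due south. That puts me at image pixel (422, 375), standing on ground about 900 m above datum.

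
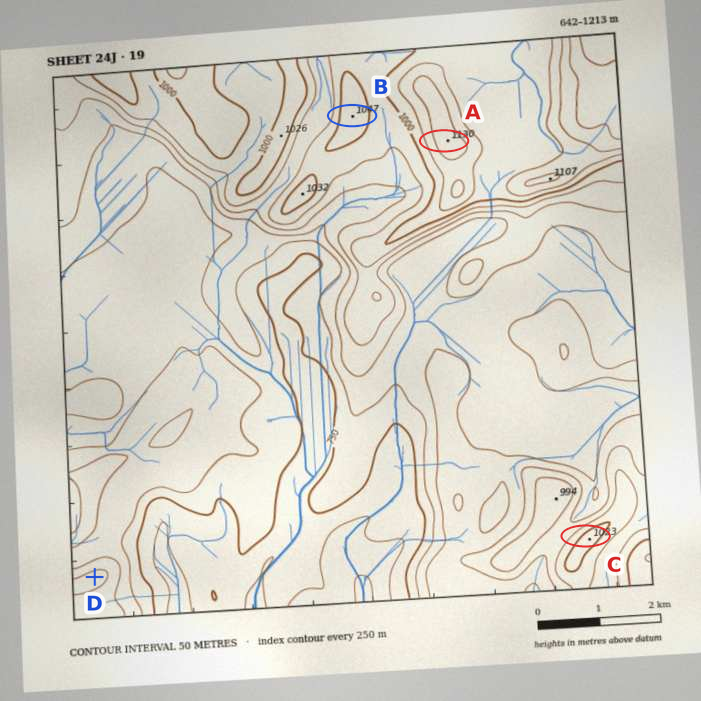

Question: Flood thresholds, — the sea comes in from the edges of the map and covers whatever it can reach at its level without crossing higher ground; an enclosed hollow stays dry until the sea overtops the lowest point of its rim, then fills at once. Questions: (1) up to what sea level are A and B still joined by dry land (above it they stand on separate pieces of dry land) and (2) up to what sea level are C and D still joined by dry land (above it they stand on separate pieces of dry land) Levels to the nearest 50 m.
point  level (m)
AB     1000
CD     800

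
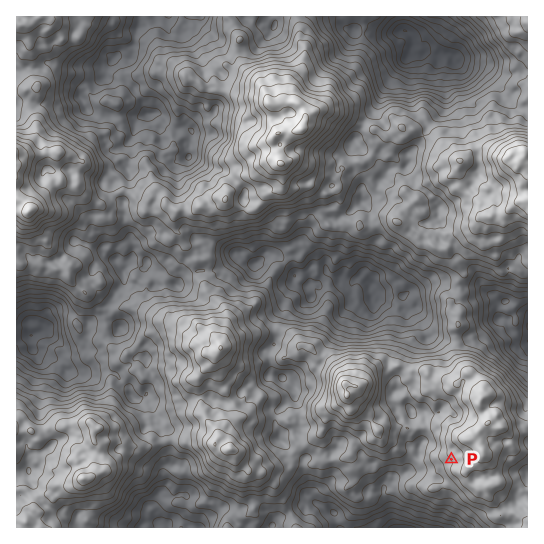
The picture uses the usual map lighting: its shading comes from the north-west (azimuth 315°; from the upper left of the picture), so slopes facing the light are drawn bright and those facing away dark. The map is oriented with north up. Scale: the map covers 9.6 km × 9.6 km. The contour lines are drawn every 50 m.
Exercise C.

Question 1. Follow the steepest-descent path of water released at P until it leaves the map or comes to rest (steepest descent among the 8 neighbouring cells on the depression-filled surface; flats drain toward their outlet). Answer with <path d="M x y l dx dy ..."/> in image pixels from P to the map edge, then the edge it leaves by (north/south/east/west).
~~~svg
<path d="M451 459l-2 3-4 1-8 8-30 0-6 6-6 0-9 9-1 0-2 13 4 4 0 8 6 11 0 5"/>
exit: south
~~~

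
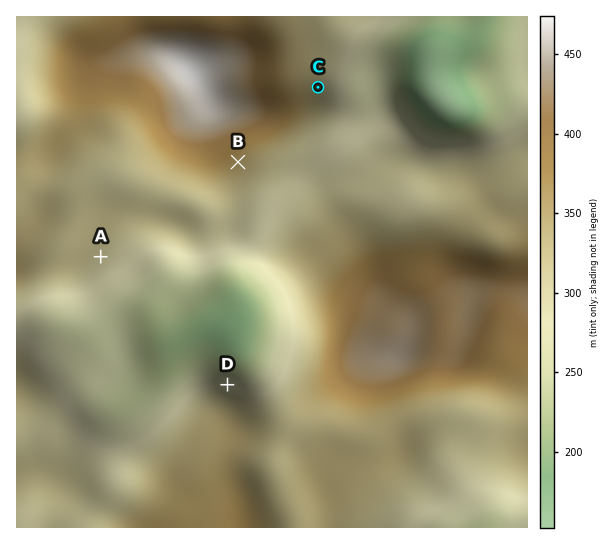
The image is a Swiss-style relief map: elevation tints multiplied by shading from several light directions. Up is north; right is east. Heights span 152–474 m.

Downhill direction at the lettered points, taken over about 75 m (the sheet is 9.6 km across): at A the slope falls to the SE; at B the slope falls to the SE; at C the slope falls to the E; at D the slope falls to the N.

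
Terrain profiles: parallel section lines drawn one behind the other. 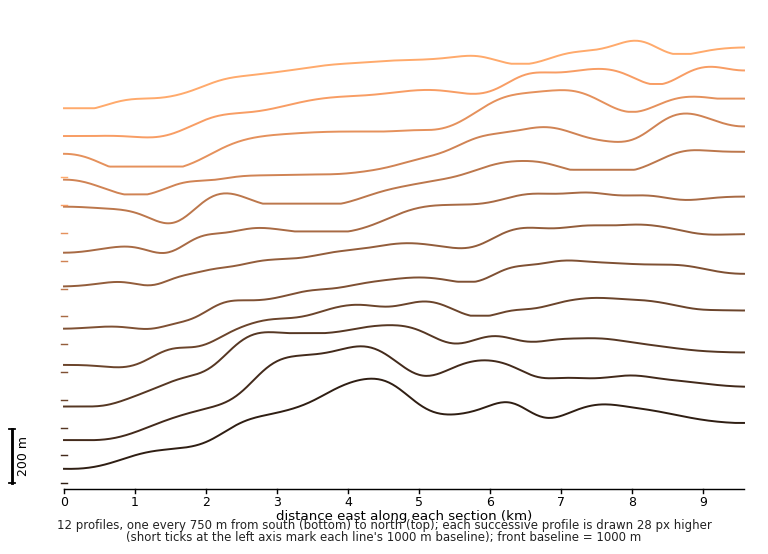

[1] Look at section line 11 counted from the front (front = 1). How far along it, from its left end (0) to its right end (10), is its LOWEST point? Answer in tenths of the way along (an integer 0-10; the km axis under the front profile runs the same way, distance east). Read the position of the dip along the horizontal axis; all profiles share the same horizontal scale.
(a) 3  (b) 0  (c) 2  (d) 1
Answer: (d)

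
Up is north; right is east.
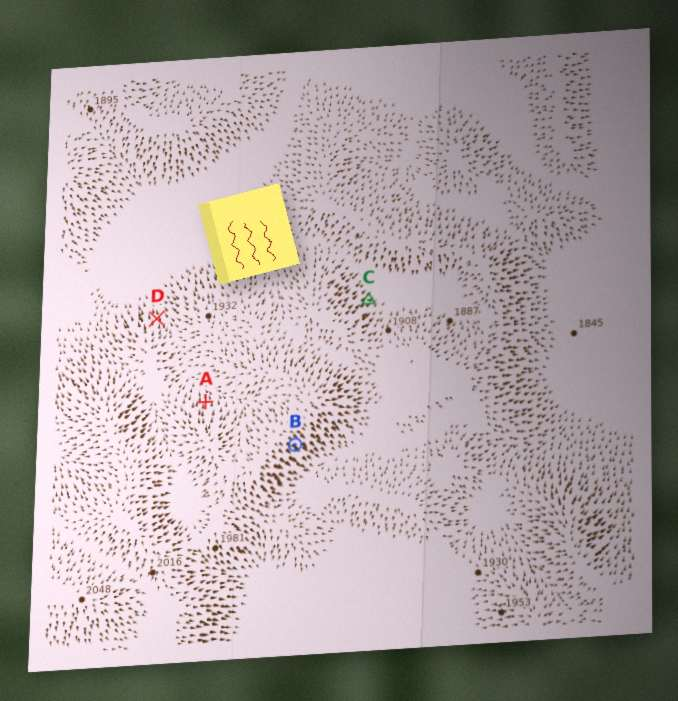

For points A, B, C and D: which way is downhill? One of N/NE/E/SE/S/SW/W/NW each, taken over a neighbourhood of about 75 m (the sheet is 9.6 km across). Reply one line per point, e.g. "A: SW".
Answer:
A: N
B: SE
C: NE
D: N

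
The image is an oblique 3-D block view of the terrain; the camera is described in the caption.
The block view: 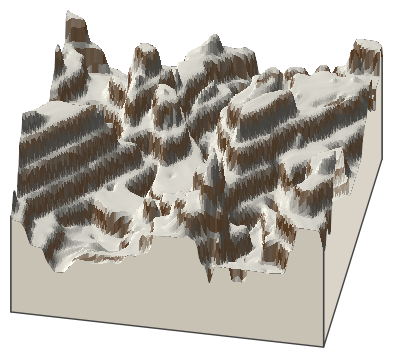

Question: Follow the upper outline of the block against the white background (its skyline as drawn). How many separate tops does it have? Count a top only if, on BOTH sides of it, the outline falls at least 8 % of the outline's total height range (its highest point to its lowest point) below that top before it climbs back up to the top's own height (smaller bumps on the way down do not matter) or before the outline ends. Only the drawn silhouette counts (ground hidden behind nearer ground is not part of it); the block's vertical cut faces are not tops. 3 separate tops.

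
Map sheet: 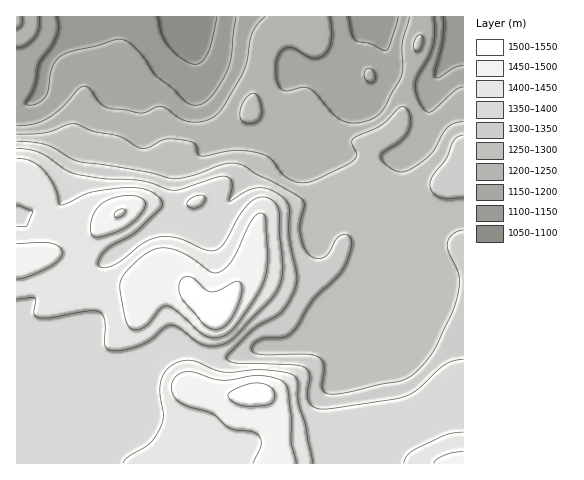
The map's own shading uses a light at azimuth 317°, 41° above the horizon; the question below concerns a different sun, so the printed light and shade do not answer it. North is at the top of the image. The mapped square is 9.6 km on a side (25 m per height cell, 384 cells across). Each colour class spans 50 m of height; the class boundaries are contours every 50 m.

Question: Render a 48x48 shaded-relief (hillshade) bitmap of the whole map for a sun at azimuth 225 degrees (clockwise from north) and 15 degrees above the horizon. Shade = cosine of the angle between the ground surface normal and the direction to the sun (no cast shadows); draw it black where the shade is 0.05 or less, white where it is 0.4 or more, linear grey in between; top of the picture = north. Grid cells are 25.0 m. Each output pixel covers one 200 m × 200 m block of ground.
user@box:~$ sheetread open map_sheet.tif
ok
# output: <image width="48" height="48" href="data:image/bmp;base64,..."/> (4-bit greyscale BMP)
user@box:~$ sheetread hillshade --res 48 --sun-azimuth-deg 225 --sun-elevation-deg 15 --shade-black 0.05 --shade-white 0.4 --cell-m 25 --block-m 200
<image width="48" height="48" href="data:image/bmp;base64,Qk32BAAAAAAAAHYAAAAoAAAAMAAAADAAAAABAAQAAAAAAIAEAAATCwAAEwsAABAAAAAAAAAAAAAAABEREQAiIiIAMzMzAERERABVVVUAZmZmAHd3dwCIiIgAmZmZAKqqqgC7u7sAzMzMAN3d3QDu7u4A////AJmZmZmZmYiZmImZqqqpdUV4mZmZqpiHd5mZmZmZmYiZmYmZqqqpdUV4mZmZmZh3ZpmZmZmZmYmamZmau7u6hkaJmZmZmYiHZpmZmZmZmZmamZq8zLu6hUaJmZmZmZmId5mZmZmZmZmqqrvN3MzLhDV4iImZmZmZiJmZmZmZmZmrzd3d3My6YyNWZnd4iImZmZmZmZmZmZmt7+3czMy4URJFVVZmZ4mZmZmZqZmZmZmt/tupmZl1MSNFVVZmZniZmZmZmZmZmZms24ZERFQhESRWZ3dmZ4iZmZmZmZmZmZmrp0IRERAAASNWeIh3d4mZiJmZmZmZmZmZhjIiMhAAASNWeJmIiJmYd5mZmZmqqqqZh2Z4dkMzRERWeJmZmZmZd5mZmZmqvLqpmaztuHeIh2ZniZmZmZqpiJmZmZmrzMupm+//yYm7uYeImZmZmZqqmZmZmZmrzcuZvv/+qIq8qYiJmZmZmZqqmZmqqqqrzdqZ3//rh3mqmIiZmZmZmZmqqZmqqqqr3sqK3/6odniZmIiZmZmZmZmqqqqpmaqr3cmK39p3dmeIh4iZmZmZmZmqqrqpmZmrzLmKzaZWd2d3d3iZmZmZmZmqqsu6mZmau6maunRGd3Z2ZmeJmZmZmZmqqsu7qqmImZmZmFNGiHdmRFZ4mYmZmZmru5qpmamHiIiHdkJGmYdlM0V4mIiZmZq7u2ZmeJmZmYh2UyJHmphkIjaJmIiJmZq7ukREV5qqqphkMiNYq6hkITaZmIiImZq7qlVVaJvMy6hlQ0V5q6lkIkeZmHeImZqqmYh3iavMy6iHd4mZq6lkI1iZiHeImZqpmZmZmau7uYiJq7upqqljI1iZmIiJmZqqmaqpmZmZdlVnmrqYmphSEleZmZmZmau7qqqpiIh2QyIjV4d3iIYgAUeJqqqZmavLuqqXdmZTIQAAJFVWd2QQAUZ4mZmHiau7qql2VEQzIRACNVRVVVMgE2d3eIdmaJqqmYdTIjM0QzNFZlVVREQzR4iId3dlZ4mZmUMhEjVWZVV4d3dlRERVeJmZmZh3d4iaqgAAJGd3ZmeIh3d3ZVVniZmZqqqZmIiauwASRnh3ZmeId3d4iIiJmZmaqpmqqYirqhI1Z3dmVWeIZlZ4mqqZmZmpdmeJmHiql0RWd3ZVZmeHZEVom7qYiZmGQ0V4h1eZhnd3h3Zmd3eHVEV5q7l3eJhjJGeJlkWJhoiJmXd3d3iGQ1aJq6hmeIZDWJq6lkR4iJmaqph4iHd1RGeaqpdmd3VFiay6l0V4mZiaupiIiIdlRWiaqphmZ3ZXms2pmGZ4iIiKqpiIiHdlVniau6l2eIiImsuHmod4iIiJqYd3d3ZVZniau7mHiaqZmrhWrLh3d5mZmId3d2ZVZ4mrvMqIirupiZdXvshmZqqYiIiIh2VWeImrzcuYm7uod3ZYzshEVqmIiIiIiHZniJmrzcqYmrqXZmZpzbczVodmeIiZmHZniZmrzLqYmqqGVmeKzbcyVnZVZ4iZmHd4iImrzLqYmql1VWiavLcyVg=="/>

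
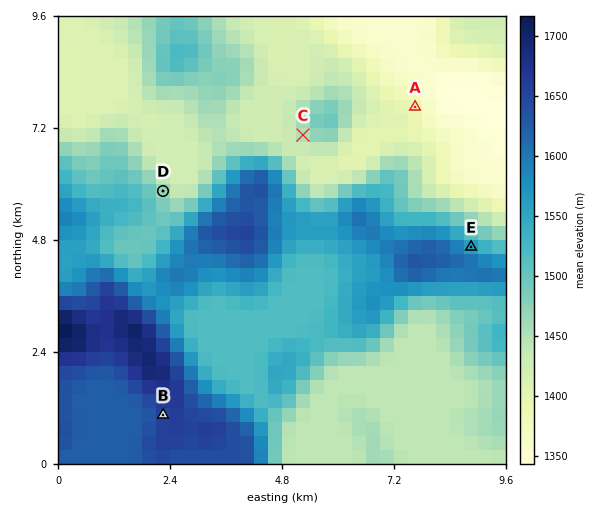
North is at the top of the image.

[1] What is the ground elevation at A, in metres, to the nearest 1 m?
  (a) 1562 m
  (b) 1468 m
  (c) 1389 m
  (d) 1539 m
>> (c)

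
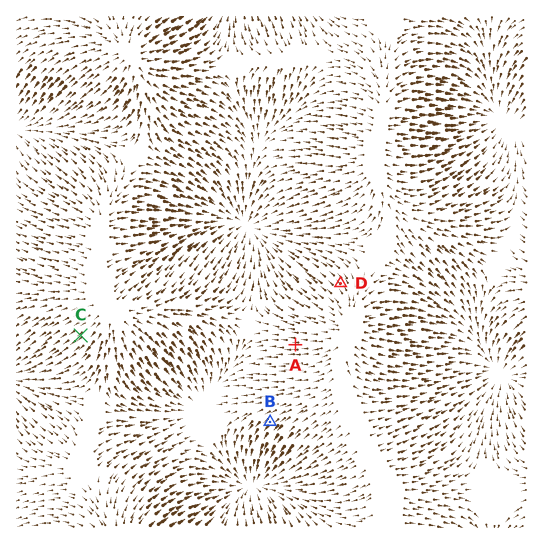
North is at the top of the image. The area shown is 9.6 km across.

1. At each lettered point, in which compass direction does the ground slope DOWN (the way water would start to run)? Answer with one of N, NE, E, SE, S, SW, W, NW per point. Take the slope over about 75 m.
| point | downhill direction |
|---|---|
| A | W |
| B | SW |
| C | SW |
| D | NW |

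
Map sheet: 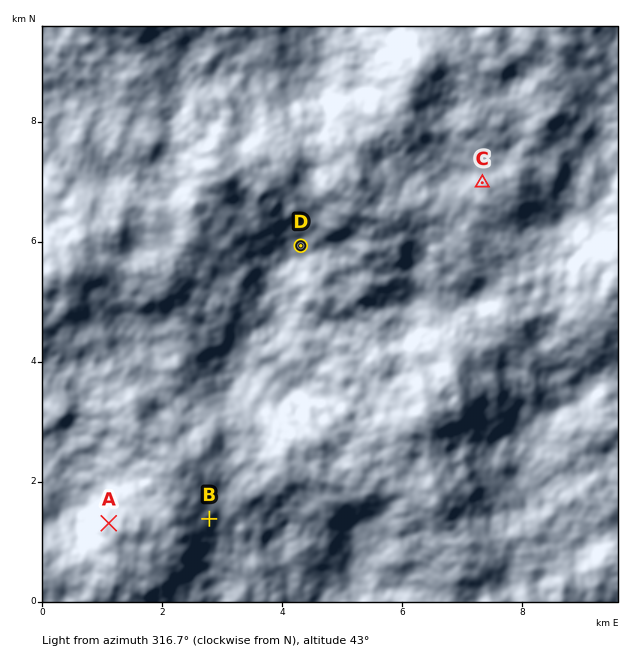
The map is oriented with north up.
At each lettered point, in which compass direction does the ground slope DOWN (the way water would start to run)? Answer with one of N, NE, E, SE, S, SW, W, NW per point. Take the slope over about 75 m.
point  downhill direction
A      NW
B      SE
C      NW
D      SW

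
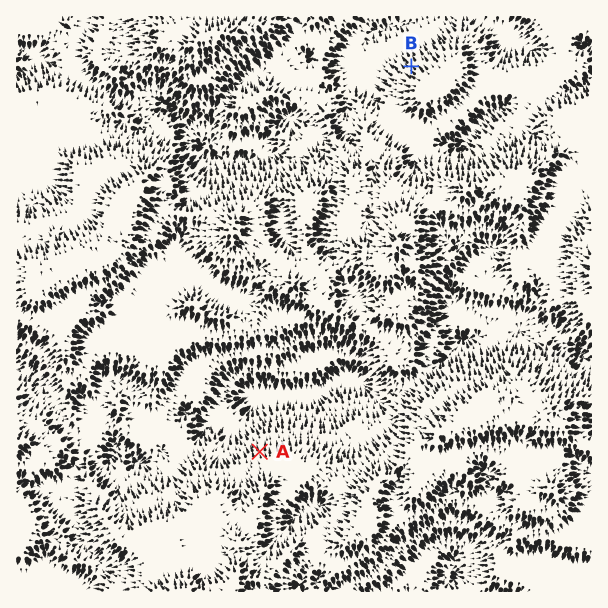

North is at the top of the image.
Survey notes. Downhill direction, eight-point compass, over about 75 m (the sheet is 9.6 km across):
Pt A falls N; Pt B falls NW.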